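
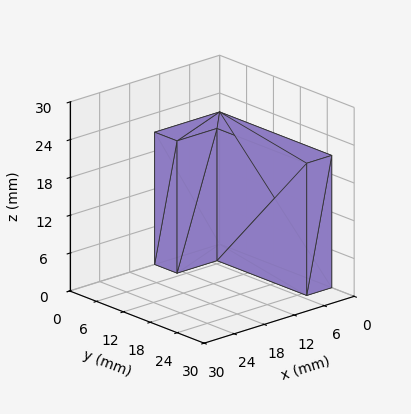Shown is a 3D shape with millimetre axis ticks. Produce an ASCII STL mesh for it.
Reading the render: the shape is an L-shaped prism: outer 13 × 25 mm, arm thicknesses ≈ 5 mm (horizontal) and 5 mm (vertical), extruded 21 mm in z (dimensions read to the nearest mm from the axis ticks). For the STL, each face is triangulated and given an outward normal.

solid part
  facet normal 0.0000 0.0000 -1.0000
    outer loop
      vertex 13.0 5.0 0.0
      vertex 13.0 0.0 0.0
      vertex 0.0 0.0 0.0
    endloop
  endfacet
  facet normal 0.0000 0.0000 -1.0000
    outer loop
      vertex 5.0 5.0 0.0
      vertex 13.0 5.0 0.0
      vertex 0.0 0.0 0.0
    endloop
  endfacet
  facet normal 0.0000 0.0000 -1.0000
    outer loop
      vertex 5.0 25.0 0.0
      vertex 5.0 5.0 0.0
      vertex 0.0 0.0 0.0
    endloop
  endfacet
  facet normal 0.0000 0.0000 -1.0000
    outer loop
      vertex 0.0 25.0 0.0
      vertex 5.0 25.0 0.0
      vertex 0.0 0.0 0.0
    endloop
  endfacet
  facet normal 0.0000 0.0000 1.0000
    outer loop
      vertex 0.0 0.0 21.0
      vertex 13.0 0.0 21.0
      vertex 13.0 5.0 21.0
    endloop
  endfacet
  facet normal 0.0000 0.0000 1.0000
    outer loop
      vertex 0.0 0.0 21.0
      vertex 13.0 5.0 21.0
      vertex 5.0 5.0 21.0
    endloop
  endfacet
  facet normal 0.0000 0.0000 1.0000
    outer loop
      vertex 0.0 0.0 21.0
      vertex 5.0 5.0 21.0
      vertex 5.0 25.0 21.0
    endloop
  endfacet
  facet normal 0.0000 0.0000 1.0000
    outer loop
      vertex 0.0 0.0 21.0
      vertex 5.0 25.0 21.0
      vertex 0.0 25.0 21.0
    endloop
  endfacet
  facet normal 0.0000 -1.0000 0.0000
    outer loop
      vertex 0.0 0.0 0.0
      vertex 13.0 0.0 0.0
      vertex 13.0 0.0 21.0
    endloop
  endfacet
  facet normal 0.0000 -1.0000 0.0000
    outer loop
      vertex 0.0 0.0 0.0
      vertex 13.0 0.0 21.0
      vertex 0.0 0.0 21.0
    endloop
  endfacet
  facet normal 1.0000 0.0000 0.0000
    outer loop
      vertex 13.0 0.0 0.0
      vertex 13.0 5.0 0.0
      vertex 13.0 5.0 21.0
    endloop
  endfacet
  facet normal 1.0000 0.0000 0.0000
    outer loop
      vertex 13.0 0.0 0.0
      vertex 13.0 5.0 21.0
      vertex 13.0 0.0 21.0
    endloop
  endfacet
  facet normal 0.0000 1.0000 0.0000
    outer loop
      vertex 13.0 5.0 0.0
      vertex 5.0 5.0 0.0
      vertex 5.0 5.0 21.0
    endloop
  endfacet
  facet normal 0.0000 1.0000 0.0000
    outer loop
      vertex 13.0 5.0 0.0
      vertex 5.0 5.0 21.0
      vertex 13.0 5.0 21.0
    endloop
  endfacet
  facet normal 1.0000 0.0000 0.0000
    outer loop
      vertex 5.0 5.0 0.0
      vertex 5.0 25.0 0.0
      vertex 5.0 25.0 21.0
    endloop
  endfacet
  facet normal 1.0000 0.0000 0.0000
    outer loop
      vertex 5.0 5.0 0.0
      vertex 5.0 25.0 21.0
      vertex 5.0 5.0 21.0
    endloop
  endfacet
  facet normal 0.0000 1.0000 0.0000
    outer loop
      vertex 5.0 25.0 0.0
      vertex 0.0 25.0 0.0
      vertex 0.0 25.0 21.0
    endloop
  endfacet
  facet normal 0.0000 1.0000 0.0000
    outer loop
      vertex 5.0 25.0 0.0
      vertex 0.0 25.0 21.0
      vertex 5.0 25.0 21.0
    endloop
  endfacet
  facet normal -1.0000 0.0000 0.0000
    outer loop
      vertex 0.0 25.0 0.0
      vertex 0.0 0.0 0.0
      vertex 0.0 0.0 21.0
    endloop
  endfacet
  facet normal -1.0000 0.0000 0.0000
    outer loop
      vertex 0.0 25.0 0.0
      vertex 0.0 0.0 21.0
      vertex 0.0 25.0 21.0
    endloop
  endfacet
endsolid part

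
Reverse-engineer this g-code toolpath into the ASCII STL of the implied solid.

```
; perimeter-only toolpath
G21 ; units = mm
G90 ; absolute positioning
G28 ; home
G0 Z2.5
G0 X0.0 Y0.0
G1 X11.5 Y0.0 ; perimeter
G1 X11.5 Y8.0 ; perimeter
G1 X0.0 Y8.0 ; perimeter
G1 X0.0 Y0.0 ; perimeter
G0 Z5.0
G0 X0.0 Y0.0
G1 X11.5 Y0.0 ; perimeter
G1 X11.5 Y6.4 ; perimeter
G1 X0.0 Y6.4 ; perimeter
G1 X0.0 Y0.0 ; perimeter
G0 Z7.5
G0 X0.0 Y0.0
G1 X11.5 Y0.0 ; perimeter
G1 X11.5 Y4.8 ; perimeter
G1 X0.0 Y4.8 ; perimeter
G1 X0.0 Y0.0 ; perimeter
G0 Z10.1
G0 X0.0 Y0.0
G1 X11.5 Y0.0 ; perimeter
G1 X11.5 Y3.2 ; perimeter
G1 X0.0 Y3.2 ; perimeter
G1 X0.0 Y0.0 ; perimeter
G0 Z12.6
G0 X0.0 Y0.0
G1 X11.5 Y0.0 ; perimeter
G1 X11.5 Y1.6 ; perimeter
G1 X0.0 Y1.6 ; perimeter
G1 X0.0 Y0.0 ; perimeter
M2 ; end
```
solid part
  facet normal 0.0000 0.0000 -1.0000
    outer loop
      vertex 11.5 9.6 0.0
      vertex 11.5 0.0 0.0
      vertex 0.0 0.0 0.0
    endloop
  endfacet
  facet normal 0.0000 0.0000 -1.0000
    outer loop
      vertex 0.0 9.6 0.0
      vertex 11.5 9.6 0.0
      vertex 0.0 0.0 0.0
    endloop
  endfacet
  facet normal 0.0000 -1.0000 0.0000
    outer loop
      vertex 0.0 0.0 0.0
      vertex 11.5 0.0 0.0
      vertex 11.5 0.0 15.1
    endloop
  endfacet
  facet normal 0.0000 -1.0000 0.0000
    outer loop
      vertex 0.0 0.0 0.0
      vertex 11.5 0.0 15.1
      vertex 0.0 0.0 15.1
    endloop
  endfacet
  facet normal 0.0000 0.8439 0.5365
    outer loop
      vertex 0.0 0.0 15.1
      vertex 11.5 0.0 15.1
      vertex 11.5 9.6 0.0
    endloop
  endfacet
  facet normal 0.0000 0.8439 0.5365
    outer loop
      vertex 0.0 0.0 15.1
      vertex 11.5 9.6 0.0
      vertex 0.0 9.6 0.0
    endloop
  endfacet
  facet normal -1.0000 0.0000 0.0000
    outer loop
      vertex 0.0 0.0 15.1
      vertex 0.0 9.6 0.0
      vertex 0.0 0.0 0.0
    endloop
  endfacet
  facet normal 1.0000 0.0000 0.0000
    outer loop
      vertex 11.5 0.0 0.0
      vertex 11.5 9.6 0.0
      vertex 11.5 0.0 15.1
    endloop
  endfacet
endsolid part

The G0 Z moves step by Δz≈2.5 mm. The G1 loops shrink linearly with z, so the solid tapers from its base footprint up to z≈15.1. Closing with a flat bottom cap and the tapered top and triangulating gives 8 facets — a wedge (ramp): 11.5 × 9.6 mm base, rising to 15.1 mm along the y=0 edge and sloping linearly to z=0 at y=9.6.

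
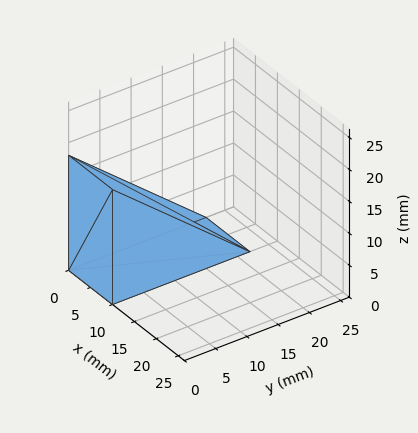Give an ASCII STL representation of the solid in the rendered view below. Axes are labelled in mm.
Reading the render: the shape is a wedge (ramp): 10 × 22 mm base, rising to 18 mm along the y=0 edge and sloping linearly to z=0 at y=22 (dimensions read to the nearest mm from the axis ticks). For the STL, each face is triangulated and given an outward normal.

solid part
  facet normal 0.0000 0.0000 -1.0000
    outer loop
      vertex 10.00 22.00 0.00
      vertex 10.00 0.00 0.00
      vertex 0.00 0.00 0.00
    endloop
  endfacet
  facet normal 0.0000 0.0000 -1.0000
    outer loop
      vertex 0.00 22.00 0.00
      vertex 10.00 22.00 0.00
      vertex 0.00 0.00 0.00
    endloop
  endfacet
  facet normal 0.0000 -1.0000 0.0000
    outer loop
      vertex 0.00 0.00 0.00
      vertex 10.00 0.00 0.00
      vertex 10.00 0.00 18.00
    endloop
  endfacet
  facet normal 0.0000 -1.0000 0.0000
    outer loop
      vertex 0.00 0.00 0.00
      vertex 10.00 0.00 18.00
      vertex 0.00 0.00 18.00
    endloop
  endfacet
  facet normal 0.0000 0.6332 0.7740
    outer loop
      vertex 0.00 0.00 18.00
      vertex 10.00 0.00 18.00
      vertex 10.00 22.00 0.00
    endloop
  endfacet
  facet normal 0.0000 0.6332 0.7740
    outer loop
      vertex 0.00 0.00 18.00
      vertex 10.00 22.00 0.00
      vertex 0.00 22.00 0.00
    endloop
  endfacet
  facet normal -1.0000 0.0000 0.0000
    outer loop
      vertex 0.00 0.00 18.00
      vertex 0.00 22.00 0.00
      vertex 0.00 0.00 0.00
    endloop
  endfacet
  facet normal 1.0000 0.0000 0.0000
    outer loop
      vertex 10.00 0.00 0.00
      vertex 10.00 22.00 0.00
      vertex 10.00 0.00 18.00
    endloop
  endfacet
endsolid part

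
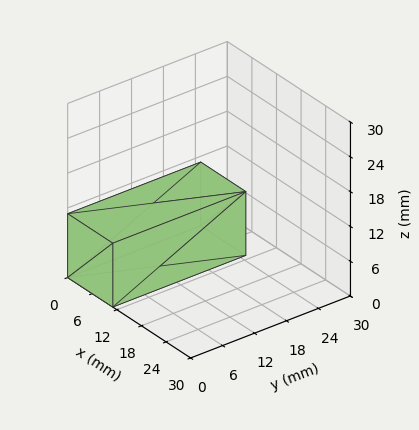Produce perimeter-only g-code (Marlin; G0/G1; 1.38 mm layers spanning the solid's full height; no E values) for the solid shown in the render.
Reading the render: the shape is a rectangular box, roughly 11 × 25 mm footprint and 11 mm tall (dimensions read to the nearest mm from the axis ticks). For the g-code, the solid's height is divided into equal slices at the stated Δz and each level perimeter traced with G1 moves after a G0 lift.

; perimeter-only toolpath
G21 ; units = mm
G90 ; absolute positioning
G28 ; home
; layer 1
G0 Z1.38
G0 X0.00 Y0.00
G1 X11.00 Y0.00
G1 X11.00 Y25.00
G1 X0.00 Y25.00
G1 X0.00 Y0.00
; layer 2
G0 Z2.75
G0 X0.00 Y0.00
G1 X11.00 Y0.00
G1 X11.00 Y25.00
G1 X0.00 Y25.00
G1 X0.00 Y0.00
; layer 3
G0 Z4.12
G0 X0.00 Y0.00
G1 X11.00 Y0.00
G1 X11.00 Y25.00
G1 X0.00 Y25.00
G1 X0.00 Y0.00
; layer 4
G0 Z5.50
G0 X0.00 Y0.00
G1 X11.00 Y0.00
G1 X11.00 Y25.00
G1 X0.00 Y25.00
G1 X0.00 Y0.00
; layer 5
G0 Z6.88
G0 X0.00 Y0.00
G1 X11.00 Y0.00
G1 X11.00 Y25.00
G1 X0.00 Y25.00
G1 X0.00 Y0.00
; layer 6
G0 Z8.25
G0 X0.00 Y0.00
G1 X11.00 Y0.00
G1 X11.00 Y25.00
G1 X0.00 Y25.00
G1 X0.00 Y0.00
; layer 7
G0 Z9.62
G0 X0.00 Y0.00
G1 X11.00 Y0.00
G1 X11.00 Y25.00
G1 X0.00 Y25.00
G1 X0.00 Y0.00
; layer 8
G0 Z11.00
G0 X0.00 Y0.00
G1 X11.00 Y0.00
G1 X11.00 Y25.00
G1 X0.00 Y25.00
G1 X0.00 Y0.00
M2 ; end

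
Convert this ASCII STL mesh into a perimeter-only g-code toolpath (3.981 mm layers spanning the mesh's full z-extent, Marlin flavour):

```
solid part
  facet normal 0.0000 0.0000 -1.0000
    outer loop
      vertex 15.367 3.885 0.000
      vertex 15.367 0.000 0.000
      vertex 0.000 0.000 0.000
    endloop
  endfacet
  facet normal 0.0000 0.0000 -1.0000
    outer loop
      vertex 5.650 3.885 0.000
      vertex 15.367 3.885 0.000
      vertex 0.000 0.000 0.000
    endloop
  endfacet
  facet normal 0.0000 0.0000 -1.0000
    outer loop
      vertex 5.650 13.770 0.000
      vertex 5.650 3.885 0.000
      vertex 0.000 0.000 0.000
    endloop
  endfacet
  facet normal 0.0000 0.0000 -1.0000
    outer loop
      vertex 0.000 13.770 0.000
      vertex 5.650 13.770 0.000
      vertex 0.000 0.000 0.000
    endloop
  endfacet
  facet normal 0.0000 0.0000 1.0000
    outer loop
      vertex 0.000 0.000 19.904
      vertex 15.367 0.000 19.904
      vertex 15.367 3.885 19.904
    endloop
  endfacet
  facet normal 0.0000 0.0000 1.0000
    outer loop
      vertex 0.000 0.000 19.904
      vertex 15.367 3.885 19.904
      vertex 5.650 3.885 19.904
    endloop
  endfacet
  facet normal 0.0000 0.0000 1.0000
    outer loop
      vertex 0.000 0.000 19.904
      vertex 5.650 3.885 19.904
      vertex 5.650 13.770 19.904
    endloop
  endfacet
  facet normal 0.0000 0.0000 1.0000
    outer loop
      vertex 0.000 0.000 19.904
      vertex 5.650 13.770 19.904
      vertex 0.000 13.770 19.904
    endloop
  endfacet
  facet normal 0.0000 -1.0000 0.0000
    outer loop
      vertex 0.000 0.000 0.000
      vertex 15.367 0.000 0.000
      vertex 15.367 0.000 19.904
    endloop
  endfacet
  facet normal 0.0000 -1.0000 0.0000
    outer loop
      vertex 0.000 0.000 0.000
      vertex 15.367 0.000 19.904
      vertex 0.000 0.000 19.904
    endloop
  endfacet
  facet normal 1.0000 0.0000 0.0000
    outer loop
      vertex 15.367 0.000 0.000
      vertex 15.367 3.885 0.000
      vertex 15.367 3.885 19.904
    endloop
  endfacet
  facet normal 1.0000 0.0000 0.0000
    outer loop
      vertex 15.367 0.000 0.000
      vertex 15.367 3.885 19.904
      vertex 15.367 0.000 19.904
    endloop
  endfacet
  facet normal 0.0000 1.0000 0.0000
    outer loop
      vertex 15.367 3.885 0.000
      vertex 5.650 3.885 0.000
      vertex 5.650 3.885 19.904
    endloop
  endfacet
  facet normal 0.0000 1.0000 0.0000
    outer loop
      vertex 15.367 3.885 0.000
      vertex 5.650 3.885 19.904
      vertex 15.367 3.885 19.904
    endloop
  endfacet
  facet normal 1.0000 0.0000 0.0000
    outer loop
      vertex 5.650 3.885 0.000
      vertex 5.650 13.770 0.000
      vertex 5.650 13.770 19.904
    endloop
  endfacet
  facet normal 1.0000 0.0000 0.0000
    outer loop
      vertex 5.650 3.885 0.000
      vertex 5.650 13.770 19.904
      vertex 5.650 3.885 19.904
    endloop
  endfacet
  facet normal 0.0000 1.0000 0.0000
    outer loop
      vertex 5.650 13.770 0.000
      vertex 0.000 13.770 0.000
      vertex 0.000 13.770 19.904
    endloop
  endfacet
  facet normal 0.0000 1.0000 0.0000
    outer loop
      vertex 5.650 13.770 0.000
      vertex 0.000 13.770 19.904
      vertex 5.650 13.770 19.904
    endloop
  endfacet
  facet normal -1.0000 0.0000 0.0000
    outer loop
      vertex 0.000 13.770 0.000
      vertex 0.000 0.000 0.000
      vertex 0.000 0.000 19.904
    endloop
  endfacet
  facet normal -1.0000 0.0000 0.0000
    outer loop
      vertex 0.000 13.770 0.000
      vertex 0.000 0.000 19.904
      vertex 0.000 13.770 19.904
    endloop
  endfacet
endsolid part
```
; perimeter-only toolpath
G21 ; units = mm
G90 ; absolute positioning
G28 ; home
; layer 1
G0 Z3.981
G0 X0.000 Y0.000
G1 X15.367 Y0.000
G1 X15.367 Y3.885
G1 X5.650 Y3.885
G1 X5.650 Y13.770
G1 X0.000 Y13.770
G1 X0.000 Y0.000
; layer 2
G0 Z7.962
G0 X0.000 Y0.000
G1 X15.367 Y0.000
G1 X15.367 Y3.885
G1 X5.650 Y3.885
G1 X5.650 Y13.770
G1 X0.000 Y13.770
G1 X0.000 Y0.000
; layer 3
G0 Z11.942
G0 X0.000 Y0.000
G1 X15.367 Y0.000
G1 X15.367 Y3.885
G1 X5.650 Y3.885
G1 X5.650 Y13.770
G1 X0.000 Y13.770
G1 X0.000 Y0.000
; layer 4
G0 Z15.923
G0 X0.000 Y0.000
G1 X15.367 Y0.000
G1 X15.367 Y3.885
G1 X5.650 Y3.885
G1 X5.650 Y13.770
G1 X0.000 Y13.770
G1 X0.000 Y0.000
; layer 5
G0 Z19.904
G0 X0.000 Y0.000
G1 X15.367 Y0.000
G1 X15.367 Y3.885
G1 X5.650 Y3.885
G1 X5.650 Y13.770
G1 X0.000 Y13.770
G1 X0.000 Y0.000
M2 ; end

The solid is an L-shaped prism: outer 15.4 × 13.8 mm, arm thicknesses ≈ 3.88 mm (horizontal) and 5.65 mm (vertical), extruded 19.9 mm in z. Slicing at Δz = 3.981 mm — 5 equal slices spanning the solid's height, so layer i sits at z = i·h/5 — gives 5 non-empty perimeters. Each is a 6-segment closed polygon; G0 lifts to the layer z and rapids to the start vertex, then G1 traces the edges.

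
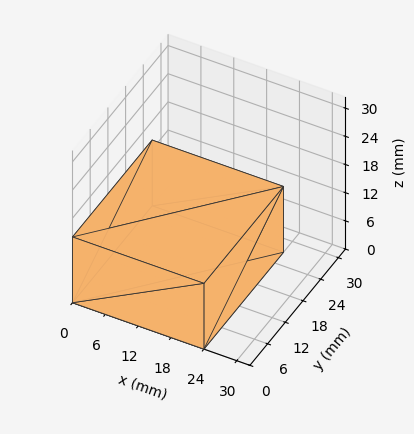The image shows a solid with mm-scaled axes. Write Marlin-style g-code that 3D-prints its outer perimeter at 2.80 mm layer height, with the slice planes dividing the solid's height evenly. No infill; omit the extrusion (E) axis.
Reading the render: the shape is a rectangular box, roughly 24 × 27 mm footprint and 14 mm tall (dimensions read to the nearest mm from the axis ticks). For the g-code, the solid's height is divided into equal slices at the stated Δz and each level perimeter traced with G1 moves after a G0 lift.

; perimeter-only toolpath
G21 ; units = mm
G90 ; absolute positioning
G28 ; home
; layer 1
G0 Z2.80
G0 X0.00 Y0.00
G1 X24.00 Y0.00
G1 X24.00 Y27.00
G1 X0.00 Y27.00
G1 X0.00 Y0.00
; layer 2
G0 Z5.60
G0 X0.00 Y0.00
G1 X24.00 Y0.00
G1 X24.00 Y27.00
G1 X0.00 Y27.00
G1 X0.00 Y0.00
; layer 3
G0 Z8.40
G0 X0.00 Y0.00
G1 X24.00 Y0.00
G1 X24.00 Y27.00
G1 X0.00 Y27.00
G1 X0.00 Y0.00
; layer 4
G0 Z11.20
G0 X0.00 Y0.00
G1 X24.00 Y0.00
G1 X24.00 Y27.00
G1 X0.00 Y27.00
G1 X0.00 Y0.00
; layer 5
G0 Z14.00
G0 X0.00 Y0.00
G1 X24.00 Y0.00
G1 X24.00 Y27.00
G1 X0.00 Y27.00
G1 X0.00 Y0.00
M2 ; end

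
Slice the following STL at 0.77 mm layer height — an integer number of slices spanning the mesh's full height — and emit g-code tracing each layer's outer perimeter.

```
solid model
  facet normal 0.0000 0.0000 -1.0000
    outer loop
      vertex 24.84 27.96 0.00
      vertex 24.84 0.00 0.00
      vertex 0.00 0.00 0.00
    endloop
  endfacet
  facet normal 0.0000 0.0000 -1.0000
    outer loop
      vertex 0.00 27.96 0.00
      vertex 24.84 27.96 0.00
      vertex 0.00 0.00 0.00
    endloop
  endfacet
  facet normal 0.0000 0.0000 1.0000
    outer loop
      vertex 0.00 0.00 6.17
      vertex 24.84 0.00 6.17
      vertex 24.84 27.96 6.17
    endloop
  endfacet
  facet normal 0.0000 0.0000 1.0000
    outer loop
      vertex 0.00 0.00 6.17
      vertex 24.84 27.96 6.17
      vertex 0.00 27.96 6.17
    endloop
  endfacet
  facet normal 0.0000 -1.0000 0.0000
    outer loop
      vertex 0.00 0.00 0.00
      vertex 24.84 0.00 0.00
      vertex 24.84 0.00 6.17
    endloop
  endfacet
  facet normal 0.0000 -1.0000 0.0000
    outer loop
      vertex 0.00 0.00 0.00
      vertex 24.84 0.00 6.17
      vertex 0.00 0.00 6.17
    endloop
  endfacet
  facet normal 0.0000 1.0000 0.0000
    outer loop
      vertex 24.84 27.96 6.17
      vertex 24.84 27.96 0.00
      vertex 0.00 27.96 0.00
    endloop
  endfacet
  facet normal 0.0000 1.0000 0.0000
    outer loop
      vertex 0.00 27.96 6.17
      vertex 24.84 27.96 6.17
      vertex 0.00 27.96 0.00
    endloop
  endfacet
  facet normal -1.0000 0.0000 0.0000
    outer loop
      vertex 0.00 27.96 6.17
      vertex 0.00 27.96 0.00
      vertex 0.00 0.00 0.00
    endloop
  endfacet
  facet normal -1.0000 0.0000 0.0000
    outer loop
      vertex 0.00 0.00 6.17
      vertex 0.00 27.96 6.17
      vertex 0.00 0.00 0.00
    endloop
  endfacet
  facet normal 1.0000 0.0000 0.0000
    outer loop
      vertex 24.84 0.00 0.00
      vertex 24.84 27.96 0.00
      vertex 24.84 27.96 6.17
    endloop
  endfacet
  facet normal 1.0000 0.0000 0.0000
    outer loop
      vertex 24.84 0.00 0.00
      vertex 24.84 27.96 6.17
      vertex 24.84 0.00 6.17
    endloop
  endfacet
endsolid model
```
; perimeter-only toolpath
G21 ; units = mm
G90 ; absolute positioning
G28 ; home
; layer 1
G0 Z0.77
G0 X0.00 Y0.00
G1 X24.84 Y0.00
G1 X24.84 Y27.96
G1 X0.00 Y27.96
G1 X0.00 Y0.00
; layer 2
G0 Z1.54
G0 X0.00 Y0.00
G1 X24.84 Y0.00
G1 X24.84 Y27.96
G1 X0.00 Y27.96
G1 X0.00 Y0.00
; layer 3
G0 Z2.31
G0 X0.00 Y0.00
G1 X24.84 Y0.00
G1 X24.84 Y27.96
G1 X0.00 Y27.96
G1 X0.00 Y0.00
; layer 4
G0 Z3.08
G0 X0.00 Y0.00
G1 X24.84 Y0.00
G1 X24.84 Y27.96
G1 X0.00 Y27.96
G1 X0.00 Y0.00
; layer 5
G0 Z3.86
G0 X0.00 Y0.00
G1 X24.84 Y0.00
G1 X24.84 Y27.96
G1 X0.00 Y27.96
G1 X0.00 Y0.00
; layer 6
G0 Z4.63
G0 X0.00 Y0.00
G1 X24.84 Y0.00
G1 X24.84 Y27.96
G1 X0.00 Y27.96
G1 X0.00 Y0.00
; layer 7
G0 Z5.40
G0 X0.00 Y0.00
G1 X24.84 Y0.00
G1 X24.84 Y27.96
G1 X0.00 Y27.96
G1 X0.00 Y0.00
; layer 8
G0 Z6.17
G0 X0.00 Y0.00
G1 X24.84 Y0.00
G1 X24.84 Y27.96
G1 X0.00 Y27.96
G1 X0.00 Y0.00
M2 ; end

The solid is a rectangular box, roughly 24.8 × 28 mm footprint and 6.17 mm tall. Slicing at Δz = 0.77 mm — 8 equal slices spanning the solid's height, so layer i sits at z = i·h/8 — gives 8 non-empty perimeters. Each is a 4-segment closed polygon; G0 lifts to the layer z and rapids to the start vertex, then G1 traces the edges.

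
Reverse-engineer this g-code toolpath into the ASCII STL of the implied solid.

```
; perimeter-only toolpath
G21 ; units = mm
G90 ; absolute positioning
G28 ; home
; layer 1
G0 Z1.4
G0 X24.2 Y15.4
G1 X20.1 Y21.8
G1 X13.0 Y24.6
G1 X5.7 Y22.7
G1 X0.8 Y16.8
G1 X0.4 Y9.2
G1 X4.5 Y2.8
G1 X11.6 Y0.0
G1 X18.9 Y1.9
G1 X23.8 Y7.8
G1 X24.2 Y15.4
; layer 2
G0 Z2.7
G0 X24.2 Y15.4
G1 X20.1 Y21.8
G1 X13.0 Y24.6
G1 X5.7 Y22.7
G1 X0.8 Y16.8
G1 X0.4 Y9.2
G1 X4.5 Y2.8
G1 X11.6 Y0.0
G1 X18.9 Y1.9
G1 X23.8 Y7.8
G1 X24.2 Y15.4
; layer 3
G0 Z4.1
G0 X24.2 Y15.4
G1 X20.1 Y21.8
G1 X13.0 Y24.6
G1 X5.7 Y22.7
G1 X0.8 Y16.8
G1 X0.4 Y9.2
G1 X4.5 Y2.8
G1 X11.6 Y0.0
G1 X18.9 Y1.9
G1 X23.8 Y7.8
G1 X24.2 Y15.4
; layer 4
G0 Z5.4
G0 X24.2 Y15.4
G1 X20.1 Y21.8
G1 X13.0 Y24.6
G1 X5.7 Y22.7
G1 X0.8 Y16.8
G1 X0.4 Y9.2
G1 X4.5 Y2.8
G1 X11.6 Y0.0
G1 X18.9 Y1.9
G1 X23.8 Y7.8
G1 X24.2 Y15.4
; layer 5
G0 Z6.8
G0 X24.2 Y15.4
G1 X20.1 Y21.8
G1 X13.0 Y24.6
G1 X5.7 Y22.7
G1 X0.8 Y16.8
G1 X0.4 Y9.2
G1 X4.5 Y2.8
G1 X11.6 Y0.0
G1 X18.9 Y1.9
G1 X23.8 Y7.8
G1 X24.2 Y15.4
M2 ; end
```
solid part
  facet normal 0.0000 0.0000 -1.0000
    outer loop
      vertex 13.0 24.6 0.0
      vertex 20.1 21.8 0.0
      vertex 24.2 15.4 0.0
    endloop
  endfacet
  facet normal 0.0000 0.0000 -1.0000
    outer loop
      vertex 5.7 22.7 0.0
      vertex 13.0 24.6 0.0
      vertex 24.2 15.4 0.0
    endloop
  endfacet
  facet normal 0.0000 0.0000 -1.0000
    outer loop
      vertex 0.8 16.8 0.0
      vertex 5.7 22.7 0.0
      vertex 24.2 15.4 0.0
    endloop
  endfacet
  facet normal 0.0000 0.0000 -1.0000
    outer loop
      vertex 0.4 9.2 0.0
      vertex 0.8 16.8 0.0
      vertex 24.2 15.4 0.0
    endloop
  endfacet
  facet normal 0.0000 0.0000 -1.0000
    outer loop
      vertex 4.5 2.8 0.0
      vertex 0.4 9.2 0.0
      vertex 24.2 15.4 0.0
    endloop
  endfacet
  facet normal 0.0000 0.0000 -1.0000
    outer loop
      vertex 11.6 0.0 0.0
      vertex 4.5 2.8 0.0
      vertex 24.2 15.4 0.0
    endloop
  endfacet
  facet normal 0.0000 0.0000 -1.0000
    outer loop
      vertex 18.9 1.9 0.0
      vertex 11.6 0.0 0.0
      vertex 24.2 15.4 0.0
    endloop
  endfacet
  facet normal 0.0000 0.0000 -1.0000
    outer loop
      vertex 23.8 7.8 0.0
      vertex 18.9 1.9 0.0
      vertex 24.2 15.4 0.0
    endloop
  endfacet
  facet normal 0.0000 0.0000 1.0000
    outer loop
      vertex 24.2 15.4 6.8
      vertex 20.1 21.8 6.8
      vertex 13.0 24.6 6.8
    endloop
  endfacet
  facet normal 0.0000 0.0000 1.0000
    outer loop
      vertex 24.2 15.4 6.8
      vertex 13.0 24.6 6.8
      vertex 5.7 22.7 6.8
    endloop
  endfacet
  facet normal 0.0000 0.0000 1.0000
    outer loop
      vertex 24.2 15.4 6.8
      vertex 5.7 22.7 6.8
      vertex 0.8 16.8 6.8
    endloop
  endfacet
  facet normal 0.0000 0.0000 1.0000
    outer loop
      vertex 24.2 15.4 6.8
      vertex 0.8 16.8 6.8
      vertex 0.4 9.2 6.8
    endloop
  endfacet
  facet normal 0.0000 0.0000 1.0000
    outer loop
      vertex 24.2 15.4 6.8
      vertex 0.4 9.2 6.8
      vertex 4.5 2.8 6.8
    endloop
  endfacet
  facet normal 0.0000 0.0000 1.0000
    outer loop
      vertex 24.2 15.4 6.8
      vertex 4.5 2.8 6.8
      vertex 11.6 0.0 6.8
    endloop
  endfacet
  facet normal 0.0000 0.0000 1.0000
    outer loop
      vertex 24.2 15.4 6.8
      vertex 11.6 0.0 6.8
      vertex 18.9 1.9 6.8
    endloop
  endfacet
  facet normal 0.0000 0.0000 1.0000
    outer loop
      vertex 24.2 15.4 6.8
      vertex 18.9 1.9 6.8
      vertex 23.8 7.8 6.8
    endloop
  endfacet
  facet normal 0.8420 0.5394 0.0000
    outer loop
      vertex 24.2 15.4 0.0
      vertex 20.1 21.8 0.0
      vertex 20.1 21.8 6.8
    endloop
  endfacet
  facet normal 0.8420 0.5394 0.0000
    outer loop
      vertex 24.2 15.4 0.0
      vertex 20.1 21.8 6.8
      vertex 24.2 15.4 6.8
    endloop
  endfacet
  facet normal 0.3669 0.9303 0.0000
    outer loop
      vertex 20.1 21.8 0.0
      vertex 13.0 24.6 0.0
      vertex 13.0 24.6 6.8
    endloop
  endfacet
  facet normal 0.3669 0.9303 0.0000
    outer loop
      vertex 20.1 21.8 0.0
      vertex 13.0 24.6 6.8
      vertex 20.1 21.8 6.8
    endloop
  endfacet
  facet normal -0.2519 0.9678 0.0000
    outer loop
      vertex 13.0 24.6 0.0
      vertex 5.7 22.7 0.0
      vertex 5.7 22.7 6.8
    endloop
  endfacet
  facet normal -0.2519 0.9678 0.0000
    outer loop
      vertex 13.0 24.6 0.0
      vertex 5.7 22.7 6.8
      vertex 13.0 24.6 6.8
    endloop
  endfacet
  facet normal -0.7693 0.6389 0.0000
    outer loop
      vertex 5.7 22.7 0.0
      vertex 0.8 16.8 0.0
      vertex 0.8 16.8 6.8
    endloop
  endfacet
  facet normal -0.7693 0.6389 0.0000
    outer loop
      vertex 5.7 22.7 0.0
      vertex 0.8 16.8 6.8
      vertex 5.7 22.7 6.8
    endloop
  endfacet
  facet normal -0.9986 0.0526 0.0000
    outer loop
      vertex 0.8 16.8 0.0
      vertex 0.4 9.2 0.0
      vertex 0.4 9.2 6.8
    endloop
  endfacet
  facet normal -0.9986 0.0526 0.0000
    outer loop
      vertex 0.8 16.8 0.0
      vertex 0.4 9.2 6.8
      vertex 0.8 16.8 6.8
    endloop
  endfacet
  facet normal -0.8420 -0.5394 0.0000
    outer loop
      vertex 0.4 9.2 0.0
      vertex 4.5 2.8 0.0
      vertex 4.5 2.8 6.8
    endloop
  endfacet
  facet normal -0.8420 -0.5394 0.0000
    outer loop
      vertex 0.4 9.2 0.0
      vertex 4.5 2.8 6.8
      vertex 0.4 9.2 6.8
    endloop
  endfacet
  facet normal -0.3669 -0.9303 0.0000
    outer loop
      vertex 4.5 2.8 0.0
      vertex 11.6 0.0 0.0
      vertex 11.6 0.0 6.8
    endloop
  endfacet
  facet normal -0.3669 -0.9303 0.0000
    outer loop
      vertex 4.5 2.8 0.0
      vertex 11.6 0.0 6.8
      vertex 4.5 2.8 6.8
    endloop
  endfacet
  facet normal 0.2519 -0.9678 0.0000
    outer loop
      vertex 11.6 0.0 0.0
      vertex 18.9 1.9 0.0
      vertex 18.9 1.9 6.8
    endloop
  endfacet
  facet normal 0.2519 -0.9678 0.0000
    outer loop
      vertex 11.6 0.0 0.0
      vertex 18.9 1.9 6.8
      vertex 11.6 0.0 6.8
    endloop
  endfacet
  facet normal 0.7693 -0.6389 0.0000
    outer loop
      vertex 18.9 1.9 0.0
      vertex 23.8 7.8 0.0
      vertex 23.8 7.8 6.8
    endloop
  endfacet
  facet normal 0.7693 -0.6389 0.0000
    outer loop
      vertex 18.9 1.9 0.0
      vertex 23.8 7.8 6.8
      vertex 18.9 1.9 6.8
    endloop
  endfacet
  facet normal 0.9986 -0.0526 0.0000
    outer loop
      vertex 23.8 7.8 0.0
      vertex 24.2 15.4 0.0
      vertex 24.2 15.4 6.8
    endloop
  endfacet
  facet normal 0.9986 -0.0526 0.0000
    outer loop
      vertex 23.8 7.8 0.0
      vertex 24.2 15.4 6.8
      vertex 23.8 7.8 6.8
    endloop
  endfacet
endsolid part

The G0 Z moves step by Δz≈1.4 mm. Every layer's G1 loop is the same polygon, so the solid is a straight extrusion of it from z=0 to z≈6.8. Closing with flat bottom and top caps and triangulating gives 36 facets — a regular 10-sided prism (a cylinder approximated with 10 flat sides), circumscribed radius ≈ 12.3 mm, height ≈ 6.8 mm.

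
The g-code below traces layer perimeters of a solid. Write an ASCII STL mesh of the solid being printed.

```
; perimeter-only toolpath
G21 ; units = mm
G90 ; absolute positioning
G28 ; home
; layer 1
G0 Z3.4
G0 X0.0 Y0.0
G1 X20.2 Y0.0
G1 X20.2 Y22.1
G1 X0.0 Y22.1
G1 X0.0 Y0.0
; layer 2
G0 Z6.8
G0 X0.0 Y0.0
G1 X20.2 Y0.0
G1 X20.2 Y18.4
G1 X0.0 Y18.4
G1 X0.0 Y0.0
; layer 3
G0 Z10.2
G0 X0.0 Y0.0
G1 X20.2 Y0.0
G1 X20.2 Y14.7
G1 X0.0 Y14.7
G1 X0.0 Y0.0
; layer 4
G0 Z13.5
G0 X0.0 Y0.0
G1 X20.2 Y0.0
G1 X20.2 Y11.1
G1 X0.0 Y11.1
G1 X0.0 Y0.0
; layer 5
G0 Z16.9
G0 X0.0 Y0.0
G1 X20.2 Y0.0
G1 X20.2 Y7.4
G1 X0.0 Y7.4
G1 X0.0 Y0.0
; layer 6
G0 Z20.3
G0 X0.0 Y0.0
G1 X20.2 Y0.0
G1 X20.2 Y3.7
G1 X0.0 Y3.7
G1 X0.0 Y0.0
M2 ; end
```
solid part
  facet normal 0.0000 0.0000 -1.0000
    outer loop
      vertex 20.2 25.8 0.0
      vertex 20.2 0.0 0.0
      vertex 0.0 0.0 0.0
    endloop
  endfacet
  facet normal 0.0000 0.0000 -1.0000
    outer loop
      vertex 0.0 25.8 0.0
      vertex 20.2 25.8 0.0
      vertex 0.0 0.0 0.0
    endloop
  endfacet
  facet normal 0.0000 -1.0000 0.0000
    outer loop
      vertex 0.0 0.0 0.0
      vertex 20.2 0.0 0.0
      vertex 20.2 0.0 23.7
    endloop
  endfacet
  facet normal 0.0000 -1.0000 0.0000
    outer loop
      vertex 0.0 0.0 0.0
      vertex 20.2 0.0 23.7
      vertex 0.0 0.0 23.7
    endloop
  endfacet
  facet normal 0.0000 0.6765 0.7364
    outer loop
      vertex 0.0 0.0 23.7
      vertex 20.2 0.0 23.7
      vertex 20.2 25.8 0.0
    endloop
  endfacet
  facet normal 0.0000 0.6765 0.7364
    outer loop
      vertex 0.0 0.0 23.7
      vertex 20.2 25.8 0.0
      vertex 0.0 25.8 0.0
    endloop
  endfacet
  facet normal -1.0000 0.0000 0.0000
    outer loop
      vertex 0.0 0.0 23.7
      vertex 0.0 25.8 0.0
      vertex 0.0 0.0 0.0
    endloop
  endfacet
  facet normal 1.0000 0.0000 0.0000
    outer loop
      vertex 20.2 0.0 0.0
      vertex 20.2 25.8 0.0
      vertex 20.2 0.0 23.7
    endloop
  endfacet
endsolid part

The G0 Z moves step by Δz≈3.4 mm. The G1 loops shrink linearly with z, so the solid tapers from its base footprint up to z≈23.7. Closing with a flat bottom cap and the tapered top and triangulating gives 8 facets — a wedge (ramp): 20.2 × 25.8 mm base, rising to 23.7 mm along the y=0 edge and sloping linearly to z=0 at y=25.8.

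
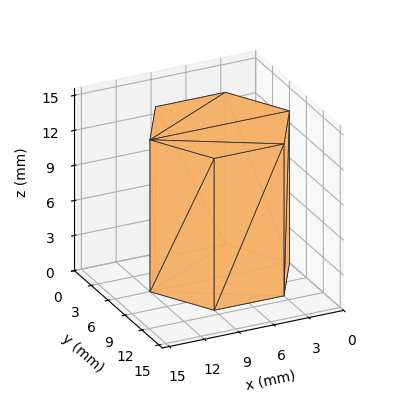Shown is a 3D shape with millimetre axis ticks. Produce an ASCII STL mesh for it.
Reading the render: the shape is a regular 6-sided prism (a cylinder approximated with 6 flat sides), circumscribed radius ≈ 6 mm, height ≈ 13 mm (dimensions read to the nearest mm from the axis ticks). For the STL, each face is triangulated and given an outward normal.

solid part
  facet normal 0.0000 0.0000 -1.0000
    outer loop
      vertex 3.00 11.20 0.00
      vertex 9.00 11.20 0.00
      vertex 12.00 6.00 0.00
    endloop
  endfacet
  facet normal 0.0000 0.0000 -1.0000
    outer loop
      vertex 0.00 6.00 0.00
      vertex 3.00 11.20 0.00
      vertex 12.00 6.00 0.00
    endloop
  endfacet
  facet normal 0.0000 0.0000 -1.0000
    outer loop
      vertex 3.00 0.80 0.00
      vertex 0.00 6.00 0.00
      vertex 12.00 6.00 0.00
    endloop
  endfacet
  facet normal 0.0000 0.0000 -1.0000
    outer loop
      vertex 9.00 0.80 0.00
      vertex 3.00 0.80 0.00
      vertex 12.00 6.00 0.00
    endloop
  endfacet
  facet normal 0.0000 0.0000 1.0000
    outer loop
      vertex 12.00 6.00 13.00
      vertex 9.00 11.20 13.00
      vertex 3.00 11.20 13.00
    endloop
  endfacet
  facet normal 0.0000 0.0000 1.0000
    outer loop
      vertex 12.00 6.00 13.00
      vertex 3.00 11.20 13.00
      vertex 0.00 6.00 13.00
    endloop
  endfacet
  facet normal 0.0000 0.0000 1.0000
    outer loop
      vertex 12.00 6.00 13.00
      vertex 0.00 6.00 13.00
      vertex 3.00 0.80 13.00
    endloop
  endfacet
  facet normal 0.0000 0.0000 1.0000
    outer loop
      vertex 12.00 6.00 13.00
      vertex 3.00 0.80 13.00
      vertex 9.00 0.80 13.00
    endloop
  endfacet
  facet normal 0.8662 0.4997 0.0000
    outer loop
      vertex 12.00 6.00 0.00
      vertex 9.00 11.20 0.00
      vertex 9.00 11.20 13.00
    endloop
  endfacet
  facet normal 0.8662 0.4997 0.0000
    outer loop
      vertex 12.00 6.00 0.00
      vertex 9.00 11.20 13.00
      vertex 12.00 6.00 13.00
    endloop
  endfacet
  facet normal 0.0000 1.0000 0.0000
    outer loop
      vertex 9.00 11.20 0.00
      vertex 3.00 11.20 0.00
      vertex 3.00 11.20 13.00
    endloop
  endfacet
  facet normal 0.0000 1.0000 0.0000
    outer loop
      vertex 9.00 11.20 0.00
      vertex 3.00 11.20 13.00
      vertex 9.00 11.20 13.00
    endloop
  endfacet
  facet normal -0.8662 0.4997 0.0000
    outer loop
      vertex 3.00 11.20 0.00
      vertex 0.00 6.00 0.00
      vertex 0.00 6.00 13.00
    endloop
  endfacet
  facet normal -0.8662 0.4997 0.0000
    outer loop
      vertex 3.00 11.20 0.00
      vertex 0.00 6.00 13.00
      vertex 3.00 11.20 13.00
    endloop
  endfacet
  facet normal -0.8662 -0.4997 0.0000
    outer loop
      vertex 0.00 6.00 0.00
      vertex 3.00 0.80 0.00
      vertex 3.00 0.80 13.00
    endloop
  endfacet
  facet normal -0.8662 -0.4997 0.0000
    outer loop
      vertex 0.00 6.00 0.00
      vertex 3.00 0.80 13.00
      vertex 0.00 6.00 13.00
    endloop
  endfacet
  facet normal 0.0000 -1.0000 0.0000
    outer loop
      vertex 3.00 0.80 0.00
      vertex 9.00 0.80 0.00
      vertex 9.00 0.80 13.00
    endloop
  endfacet
  facet normal 0.0000 -1.0000 0.0000
    outer loop
      vertex 3.00 0.80 0.00
      vertex 9.00 0.80 13.00
      vertex 3.00 0.80 13.00
    endloop
  endfacet
  facet normal 0.8662 -0.4997 0.0000
    outer loop
      vertex 9.00 0.80 0.00
      vertex 12.00 6.00 0.00
      vertex 12.00 6.00 13.00
    endloop
  endfacet
  facet normal 0.8662 -0.4997 0.0000
    outer loop
      vertex 9.00 0.80 0.00
      vertex 12.00 6.00 13.00
      vertex 9.00 0.80 13.00
    endloop
  endfacet
endsolid part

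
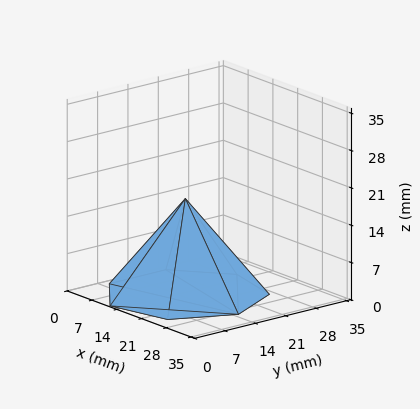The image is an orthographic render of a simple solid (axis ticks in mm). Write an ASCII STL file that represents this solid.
Reading the render: the shape is a regular 7-sided pyramid, base circumscribed radius ≈ 15 mm, apex at z ≈ 18 mm (dimensions read to the nearest mm from the axis ticks). For the STL, each face is triangulated and given an outward normal.

solid part
  facet normal 0.0000 0.0000 -1.0000
    outer loop
      vertex 11.662 29.624 0.000
      vertex 24.352 26.727 0.000
      vertex 30.000 15.000 0.000
    endloop
  endfacet
  facet normal 0.0000 0.0000 -1.0000
    outer loop
      vertex 1.485 21.508 0.000
      vertex 11.662 29.624 0.000
      vertex 30.000 15.000 0.000
    endloop
  endfacet
  facet normal 0.0000 0.0000 -1.0000
    outer loop
      vertex 1.485 8.492 0.000
      vertex 1.485 21.508 0.000
      vertex 30.000 15.000 0.000
    endloop
  endfacet
  facet normal 0.0000 0.0000 -1.0000
    outer loop
      vertex 11.662 0.376 0.000
      vertex 1.485 8.492 0.000
      vertex 30.000 15.000 0.000
    endloop
  endfacet
  facet normal 0.0000 0.0000 -1.0000
    outer loop
      vertex 24.352 3.273 0.000
      vertex 11.662 0.376 0.000
      vertex 30.000 15.000 0.000
    endloop
  endfacet
  facet normal 0.7205 0.3470 0.6004
    outer loop
      vertex 30.000 15.000 0.000
      vertex 24.352 26.727 0.000
      vertex 15.000 15.000 18.000
    endloop
  endfacet
  facet normal 0.1780 0.7796 0.6004
    outer loop
      vertex 24.352 26.727 0.000
      vertex 11.662 29.624 0.000
      vertex 15.000 15.000 18.000
    endloop
  endfacet
  facet normal -0.4986 0.6252 0.6004
    outer loop
      vertex 11.662 29.624 0.000
      vertex 1.485 21.508 0.000
      vertex 15.000 15.000 18.000
    endloop
  endfacet
  facet normal -0.7997 0.0000 0.6004
    outer loop
      vertex 1.485 21.508 0.000
      vertex 1.485 8.492 0.000
      vertex 15.000 15.000 18.000
    endloop
  endfacet
  facet normal -0.4986 -0.6252 0.6004
    outer loop
      vertex 1.485 8.492 0.000
      vertex 11.662 0.376 0.000
      vertex 15.000 15.000 18.000
    endloop
  endfacet
  facet normal 0.1780 -0.7796 0.6004
    outer loop
      vertex 11.662 0.376 0.000
      vertex 24.352 3.273 0.000
      vertex 15.000 15.000 18.000
    endloop
  endfacet
  facet normal 0.7205 -0.3470 0.6004
    outer loop
      vertex 24.352 3.273 0.000
      vertex 30.000 15.000 0.000
      vertex 15.000 15.000 18.000
    endloop
  endfacet
endsolid part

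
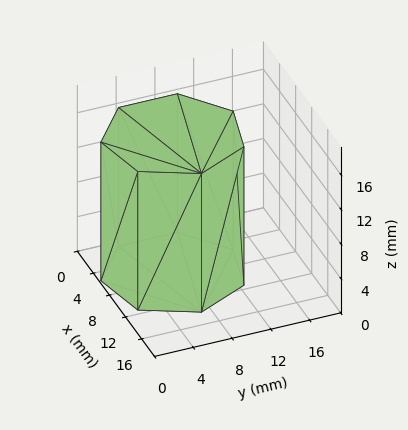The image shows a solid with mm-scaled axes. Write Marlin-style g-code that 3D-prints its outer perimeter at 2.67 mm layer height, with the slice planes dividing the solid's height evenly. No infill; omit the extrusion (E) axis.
Reading the render: the shape is a regular 7-sided prism (a cylinder approximated with 7 flat sides), circumscribed radius ≈ 7 mm, height ≈ 16 mm (dimensions read to the nearest mm from the axis ticks). For the g-code, the solid's height is divided into equal slices at the stated Δz and each level perimeter traced with G1 moves after a G0 lift.

; perimeter-only toolpath
G21 ; units = mm
G90 ; absolute positioning
G28 ; home
; layer 1
G0 Z2.67
G0 X14.00 Y7.00
G1 X11.36 Y12.47
G1 X5.44 Y13.82
G1 X0.69 Y10.04
G1 X0.69 Y3.96
G1 X5.44 Y0.18
G1 X11.36 Y1.53
G1 X14.00 Y7.00
; layer 2
G0 Z5.33
G0 X14.00 Y7.00
G1 X11.36 Y12.47
G1 X5.44 Y13.82
G1 X0.69 Y10.04
G1 X0.69 Y3.96
G1 X5.44 Y0.18
G1 X11.36 Y1.53
G1 X14.00 Y7.00
; layer 3
G0 Z8.00
G0 X14.00 Y7.00
G1 X11.36 Y12.47
G1 X5.44 Y13.82
G1 X0.69 Y10.04
G1 X0.69 Y3.96
G1 X5.44 Y0.18
G1 X11.36 Y1.53
G1 X14.00 Y7.00
; layer 4
G0 Z10.67
G0 X14.00 Y7.00
G1 X11.36 Y12.47
G1 X5.44 Y13.82
G1 X0.69 Y10.04
G1 X0.69 Y3.96
G1 X5.44 Y0.18
G1 X11.36 Y1.53
G1 X14.00 Y7.00
; layer 5
G0 Z13.33
G0 X14.00 Y7.00
G1 X11.36 Y12.47
G1 X5.44 Y13.82
G1 X0.69 Y10.04
G1 X0.69 Y3.96
G1 X5.44 Y0.18
G1 X11.36 Y1.53
G1 X14.00 Y7.00
; layer 6
G0 Z16.00
G0 X14.00 Y7.00
G1 X11.36 Y12.47
G1 X5.44 Y13.82
G1 X0.69 Y10.04
G1 X0.69 Y3.96
G1 X5.44 Y0.18
G1 X11.36 Y1.53
G1 X14.00 Y7.00
M2 ; end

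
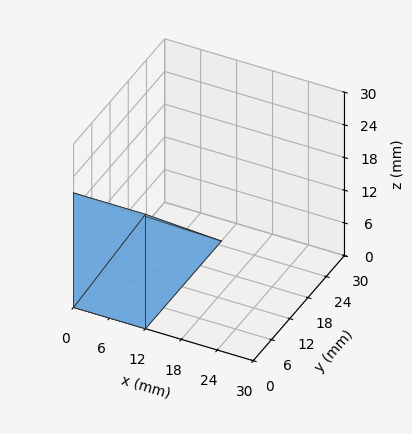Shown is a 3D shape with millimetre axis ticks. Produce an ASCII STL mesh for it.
Reading the render: the shape is a wedge (ramp): 12 × 25 mm base, rising to 21 mm along the y=0 edge and sloping linearly to z=0 at y=25 (dimensions read to the nearest mm from the axis ticks). For the STL, each face is triangulated and given an outward normal.

solid part
  facet normal 0.0000 0.0000 -1.0000
    outer loop
      vertex 12.000 25.000 0.000
      vertex 12.000 0.000 0.000
      vertex 0.000 0.000 0.000
    endloop
  endfacet
  facet normal 0.0000 0.0000 -1.0000
    outer loop
      vertex 0.000 25.000 0.000
      vertex 12.000 25.000 0.000
      vertex 0.000 0.000 0.000
    endloop
  endfacet
  facet normal 0.0000 -1.0000 0.0000
    outer loop
      vertex 0.000 0.000 0.000
      vertex 12.000 0.000 0.000
      vertex 12.000 0.000 21.000
    endloop
  endfacet
  facet normal 0.0000 -1.0000 0.0000
    outer loop
      vertex 0.000 0.000 0.000
      vertex 12.000 0.000 21.000
      vertex 0.000 0.000 21.000
    endloop
  endfacet
  facet normal 0.0000 0.6432 0.7657
    outer loop
      vertex 0.000 0.000 21.000
      vertex 12.000 0.000 21.000
      vertex 12.000 25.000 0.000
    endloop
  endfacet
  facet normal 0.0000 0.6432 0.7657
    outer loop
      vertex 0.000 0.000 21.000
      vertex 12.000 25.000 0.000
      vertex 0.000 25.000 0.000
    endloop
  endfacet
  facet normal -1.0000 0.0000 0.0000
    outer loop
      vertex 0.000 0.000 21.000
      vertex 0.000 25.000 0.000
      vertex 0.000 0.000 0.000
    endloop
  endfacet
  facet normal 1.0000 0.0000 0.0000
    outer loop
      vertex 12.000 0.000 0.000
      vertex 12.000 25.000 0.000
      vertex 12.000 0.000 21.000
    endloop
  endfacet
endsolid part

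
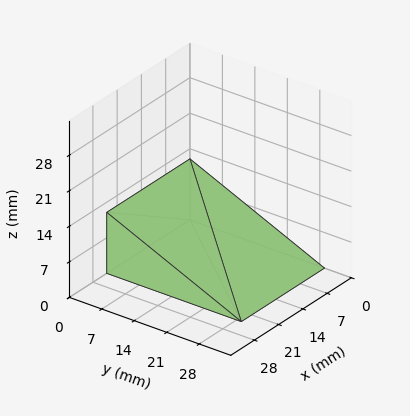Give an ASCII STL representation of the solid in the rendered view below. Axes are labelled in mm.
Reading the render: the shape is a wedge (ramp): 24 × 29 mm base, rising to 12 mm along the y=0 edge and sloping linearly to z=0 at y=29 (dimensions read to the nearest mm from the axis ticks). For the STL, each face is triangulated and given an outward normal.

solid part
  facet normal 0.0000 0.0000 -1.0000
    outer loop
      vertex 24.000 29.000 0.000
      vertex 24.000 0.000 0.000
      vertex 0.000 0.000 0.000
    endloop
  endfacet
  facet normal 0.0000 0.0000 -1.0000
    outer loop
      vertex 0.000 29.000 0.000
      vertex 24.000 29.000 0.000
      vertex 0.000 0.000 0.000
    endloop
  endfacet
  facet normal 0.0000 -1.0000 0.0000
    outer loop
      vertex 0.000 0.000 0.000
      vertex 24.000 0.000 0.000
      vertex 24.000 0.000 12.000
    endloop
  endfacet
  facet normal 0.0000 -1.0000 0.0000
    outer loop
      vertex 0.000 0.000 0.000
      vertex 24.000 0.000 12.000
      vertex 0.000 0.000 12.000
    endloop
  endfacet
  facet normal 0.0000 0.3824 0.9240
    outer loop
      vertex 0.000 0.000 12.000
      vertex 24.000 0.000 12.000
      vertex 24.000 29.000 0.000
    endloop
  endfacet
  facet normal 0.0000 0.3824 0.9240
    outer loop
      vertex 0.000 0.000 12.000
      vertex 24.000 29.000 0.000
      vertex 0.000 29.000 0.000
    endloop
  endfacet
  facet normal -1.0000 0.0000 0.0000
    outer loop
      vertex 0.000 0.000 12.000
      vertex 0.000 29.000 0.000
      vertex 0.000 0.000 0.000
    endloop
  endfacet
  facet normal 1.0000 0.0000 0.0000
    outer loop
      vertex 24.000 0.000 0.000
      vertex 24.000 29.000 0.000
      vertex 24.000 0.000 12.000
    endloop
  endfacet
endsolid part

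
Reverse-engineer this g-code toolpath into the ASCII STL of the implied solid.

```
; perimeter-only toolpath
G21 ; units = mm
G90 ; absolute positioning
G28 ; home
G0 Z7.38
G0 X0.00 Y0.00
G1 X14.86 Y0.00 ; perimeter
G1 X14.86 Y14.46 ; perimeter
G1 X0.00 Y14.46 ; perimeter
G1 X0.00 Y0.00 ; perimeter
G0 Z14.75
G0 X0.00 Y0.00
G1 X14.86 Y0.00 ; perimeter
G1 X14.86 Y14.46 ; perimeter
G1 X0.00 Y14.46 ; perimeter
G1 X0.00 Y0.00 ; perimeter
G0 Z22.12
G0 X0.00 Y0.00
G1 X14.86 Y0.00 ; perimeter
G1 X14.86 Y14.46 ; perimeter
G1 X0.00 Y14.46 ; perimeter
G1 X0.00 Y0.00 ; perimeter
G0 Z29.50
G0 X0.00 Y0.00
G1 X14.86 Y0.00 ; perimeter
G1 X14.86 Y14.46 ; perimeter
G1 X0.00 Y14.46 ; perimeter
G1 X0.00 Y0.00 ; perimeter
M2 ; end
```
solid part
  facet normal 0.0000 0.0000 -1.0000
    outer loop
      vertex 14.86 14.46 0.00
      vertex 14.86 0.00 0.00
      vertex 0.00 0.00 0.00
    endloop
  endfacet
  facet normal 0.0000 0.0000 -1.0000
    outer loop
      vertex 0.00 14.46 0.00
      vertex 14.86 14.46 0.00
      vertex 0.00 0.00 0.00
    endloop
  endfacet
  facet normal 0.0000 0.0000 1.0000
    outer loop
      vertex 0.00 0.00 29.50
      vertex 14.86 0.00 29.50
      vertex 14.86 14.46 29.50
    endloop
  endfacet
  facet normal 0.0000 0.0000 1.0000
    outer loop
      vertex 0.00 0.00 29.50
      vertex 14.86 14.46 29.50
      vertex 0.00 14.46 29.50
    endloop
  endfacet
  facet normal 0.0000 -1.0000 0.0000
    outer loop
      vertex 0.00 0.00 0.00
      vertex 14.86 0.00 0.00
      vertex 14.86 0.00 29.50
    endloop
  endfacet
  facet normal 0.0000 -1.0000 0.0000
    outer loop
      vertex 0.00 0.00 0.00
      vertex 14.86 0.00 29.50
      vertex 0.00 0.00 29.50
    endloop
  endfacet
  facet normal 0.0000 1.0000 0.0000
    outer loop
      vertex 14.86 14.46 29.50
      vertex 14.86 14.46 0.00
      vertex 0.00 14.46 0.00
    endloop
  endfacet
  facet normal 0.0000 1.0000 0.0000
    outer loop
      vertex 0.00 14.46 29.50
      vertex 14.86 14.46 29.50
      vertex 0.00 14.46 0.00
    endloop
  endfacet
  facet normal -1.0000 0.0000 0.0000
    outer loop
      vertex 0.00 14.46 29.50
      vertex 0.00 14.46 0.00
      vertex 0.00 0.00 0.00
    endloop
  endfacet
  facet normal -1.0000 0.0000 0.0000
    outer loop
      vertex 0.00 0.00 29.50
      vertex 0.00 14.46 29.50
      vertex 0.00 0.00 0.00
    endloop
  endfacet
  facet normal 1.0000 0.0000 0.0000
    outer loop
      vertex 14.86 0.00 0.00
      vertex 14.86 14.46 0.00
      vertex 14.86 14.46 29.50
    endloop
  endfacet
  facet normal 1.0000 0.0000 0.0000
    outer loop
      vertex 14.86 0.00 0.00
      vertex 14.86 14.46 29.50
      vertex 14.86 0.00 29.50
    endloop
  endfacet
endsolid part

The G0 Z moves step by Δz≈7.38 mm. Every layer's G1 loop is the same polygon, so the solid is a straight extrusion of it from z=0 to z≈29.5. Closing with flat bottom and top caps and triangulating gives 12 facets — a rectangular box, roughly 14.9 × 14.5 mm footprint and 29.5 mm tall.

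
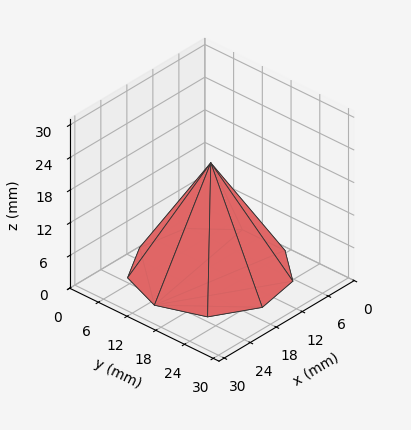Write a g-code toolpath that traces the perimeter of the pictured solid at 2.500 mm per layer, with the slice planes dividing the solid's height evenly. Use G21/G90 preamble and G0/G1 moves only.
Reading the render: the shape is a regular 9-sided pyramid, base circumscribed radius ≈ 13 mm, apex at z ≈ 20 mm (dimensions read to the nearest mm from the axis ticks). For the g-code, the solid's height is divided into equal slices at the stated Δz and each level perimeter traced with G1 moves after a G0 lift.

; perimeter-only toolpath
G21 ; units = mm
G90 ; absolute positioning
G28 ; home
; layer 1
G0 Z2.500
G0 X24.375 Y13.000
G1 X21.714 Y20.312
G1 X14.975 Y24.203
G1 X7.312 Y22.851
G1 X2.311 Y16.890
G1 X2.311 Y9.110
G1 X7.312 Y3.149
G1 X14.975 Y1.797
G1 X21.714 Y5.689
G1 X24.375 Y13.000
; layer 2
G0 Z5.000
G0 X22.750 Y13.000
G1 X20.469 Y19.267
G1 X14.693 Y22.602
G1 X8.125 Y21.444
G1 X3.838 Y16.335
G1 X3.838 Y9.665
G1 X8.125 Y4.556
G1 X14.693 Y3.398
G1 X20.469 Y6.733
G1 X22.750 Y13.000
; layer 3
G0 Z7.500
G0 X21.125 Y13.000
G1 X19.224 Y18.223
G1 X14.411 Y21.002
G1 X8.938 Y20.036
G1 X5.365 Y15.779
G1 X5.365 Y10.221
G1 X8.938 Y5.964
G1 X14.411 Y4.998
G1 X19.224 Y7.777
G1 X21.125 Y13.000
; layer 4
G0 Z10.000
G0 X19.500 Y13.000
G1 X17.980 Y17.178
G1 X14.128 Y19.401
G1 X9.750 Y18.629
G1 X6.892 Y15.223
G1 X6.892 Y10.777
G1 X9.750 Y7.371
G1 X14.128 Y6.598
G1 X17.980 Y8.822
G1 X19.500 Y13.000
; layer 5
G0 Z12.500
G0 X17.875 Y13.000
G1 X16.735 Y16.134
G1 X13.846 Y17.801
G1 X10.562 Y17.222
G1 X8.419 Y14.667
G1 X8.419 Y11.333
G1 X10.562 Y8.778
G1 X13.846 Y8.199
G1 X16.735 Y9.867
G1 X17.875 Y13.000
; layer 6
G0 Z15.000
G0 X16.250 Y13.000
G1 X15.490 Y15.089
G1 X13.564 Y16.201
G1 X11.375 Y15.814
G1 X9.946 Y14.111
G1 X9.946 Y11.889
G1 X11.375 Y10.185
G1 X13.564 Y9.799
G1 X15.490 Y10.911
G1 X16.250 Y13.000
; layer 7
G0 Z17.500
G0 X14.625 Y13.000
G1 X14.245 Y14.044
G1 X13.282 Y14.600
G1 X12.188 Y14.407
G1 X11.473 Y13.556
G1 X11.473 Y12.444
G1 X12.188 Y11.593
G1 X13.282 Y11.400
G1 X14.245 Y11.956
G1 X14.625 Y13.000
M2 ; end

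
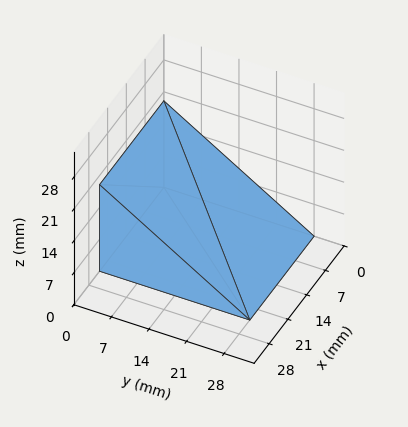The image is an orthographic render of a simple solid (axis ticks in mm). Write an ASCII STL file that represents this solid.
Reading the render: the shape is a wedge (ramp): 24 × 28 mm base, rising to 19 mm along the y=0 edge and sloping linearly to z=0 at y=28 (dimensions read to the nearest mm from the axis ticks). For the STL, each face is triangulated and given an outward normal.

solid part
  facet normal 0.0000 0.0000 -1.0000
    outer loop
      vertex 24.000 28.000 0.000
      vertex 24.000 0.000 0.000
      vertex 0.000 0.000 0.000
    endloop
  endfacet
  facet normal 0.0000 0.0000 -1.0000
    outer loop
      vertex 0.000 28.000 0.000
      vertex 24.000 28.000 0.000
      vertex 0.000 0.000 0.000
    endloop
  endfacet
  facet normal 0.0000 -1.0000 0.0000
    outer loop
      vertex 0.000 0.000 0.000
      vertex 24.000 0.000 0.000
      vertex 24.000 0.000 19.000
    endloop
  endfacet
  facet normal 0.0000 -1.0000 0.0000
    outer loop
      vertex 0.000 0.000 0.000
      vertex 24.000 0.000 19.000
      vertex 0.000 0.000 19.000
    endloop
  endfacet
  facet normal 0.0000 0.5615 0.8275
    outer loop
      vertex 0.000 0.000 19.000
      vertex 24.000 0.000 19.000
      vertex 24.000 28.000 0.000
    endloop
  endfacet
  facet normal 0.0000 0.5615 0.8275
    outer loop
      vertex 0.000 0.000 19.000
      vertex 24.000 28.000 0.000
      vertex 0.000 28.000 0.000
    endloop
  endfacet
  facet normal -1.0000 0.0000 0.0000
    outer loop
      vertex 0.000 0.000 19.000
      vertex 0.000 28.000 0.000
      vertex 0.000 0.000 0.000
    endloop
  endfacet
  facet normal 1.0000 0.0000 0.0000
    outer loop
      vertex 24.000 0.000 0.000
      vertex 24.000 28.000 0.000
      vertex 24.000 0.000 19.000
    endloop
  endfacet
endsolid part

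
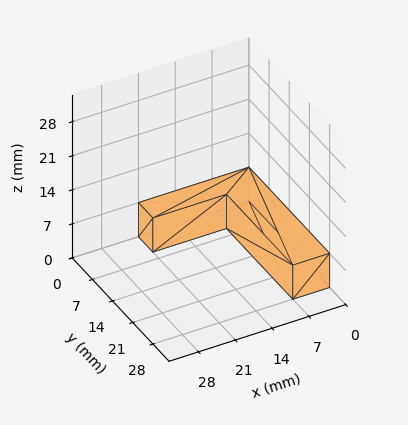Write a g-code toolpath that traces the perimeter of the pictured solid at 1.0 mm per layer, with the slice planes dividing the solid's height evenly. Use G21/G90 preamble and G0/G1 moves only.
Reading the render: the shape is an L-shaped prism: outer 21 × 28 mm, arm thicknesses ≈ 5 mm (horizontal) and 7 mm (vertical), extruded 7 mm in z (dimensions read to the nearest mm from the axis ticks). For the g-code, the solid's height is divided into equal slices at the stated Δz and each level perimeter traced with G1 moves after a G0 lift.

; perimeter-only toolpath
G21 ; units = mm
G90 ; absolute positioning
G28 ; home
; layer 1
G0 Z1.0
G0 X0.0 Y0.0
G1 X21.0 Y0.0
G1 X21.0 Y5.0
G1 X7.0 Y5.0
G1 X7.0 Y28.0
G1 X0.0 Y28.0
G1 X0.0 Y0.0
; layer 2
G0 Z2.0
G0 X0.0 Y0.0
G1 X21.0 Y0.0
G1 X21.0 Y5.0
G1 X7.0 Y5.0
G1 X7.0 Y28.0
G1 X0.0 Y28.0
G1 X0.0 Y0.0
; layer 3
G0 Z3.0
G0 X0.0 Y0.0
G1 X21.0 Y0.0
G1 X21.0 Y5.0
G1 X7.0 Y5.0
G1 X7.0 Y28.0
G1 X0.0 Y28.0
G1 X0.0 Y0.0
; layer 4
G0 Z4.0
G0 X0.0 Y0.0
G1 X21.0 Y0.0
G1 X21.0 Y5.0
G1 X7.0 Y5.0
G1 X7.0 Y28.0
G1 X0.0 Y28.0
G1 X0.0 Y0.0
; layer 5
G0 Z5.0
G0 X0.0 Y0.0
G1 X21.0 Y0.0
G1 X21.0 Y5.0
G1 X7.0 Y5.0
G1 X7.0 Y28.0
G1 X0.0 Y28.0
G1 X0.0 Y0.0
; layer 6
G0 Z6.0
G0 X0.0 Y0.0
G1 X21.0 Y0.0
G1 X21.0 Y5.0
G1 X7.0 Y5.0
G1 X7.0 Y28.0
G1 X0.0 Y28.0
G1 X0.0 Y0.0
; layer 7
G0 Z7.0
G0 X0.0 Y0.0
G1 X21.0 Y0.0
G1 X21.0 Y5.0
G1 X7.0 Y5.0
G1 X7.0 Y28.0
G1 X0.0 Y28.0
G1 X0.0 Y0.0
M2 ; end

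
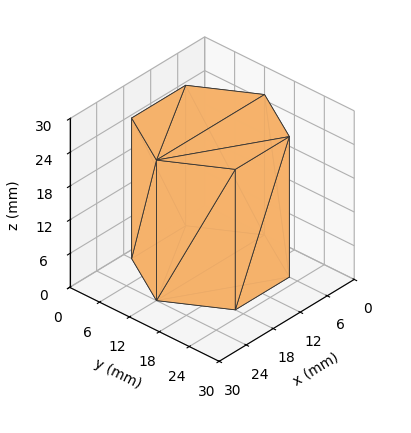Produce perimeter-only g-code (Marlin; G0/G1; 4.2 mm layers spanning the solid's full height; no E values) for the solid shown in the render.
Reading the render: the shape is a regular 6-sided prism (a cylinder approximated with 6 flat sides), circumscribed radius ≈ 12 mm, height ≈ 25 mm (dimensions read to the nearest mm from the axis ticks). For the g-code, the solid's height is divided into equal slices at the stated Δz and each level perimeter traced with G1 moves after a G0 lift.

; perimeter-only toolpath
G21 ; units = mm
G90 ; absolute positioning
G28 ; home
; layer 1
G0 Z4.2
G0 X24.0 Y12.0
G1 X18.0 Y22.4
G1 X6.0 Y22.4
G1 X0.0 Y12.0
G1 X6.0 Y1.6
G1 X18.0 Y1.6
G1 X24.0 Y12.0
; layer 2
G0 Z8.3
G0 X24.0 Y12.0
G1 X18.0 Y22.4
G1 X6.0 Y22.4
G1 X0.0 Y12.0
G1 X6.0 Y1.6
G1 X18.0 Y1.6
G1 X24.0 Y12.0
; layer 3
G0 Z12.5
G0 X24.0 Y12.0
G1 X18.0 Y22.4
G1 X6.0 Y22.4
G1 X0.0 Y12.0
G1 X6.0 Y1.6
G1 X18.0 Y1.6
G1 X24.0 Y12.0
; layer 4
G0 Z16.7
G0 X24.0 Y12.0
G1 X18.0 Y22.4
G1 X6.0 Y22.4
G1 X0.0 Y12.0
G1 X6.0 Y1.6
G1 X18.0 Y1.6
G1 X24.0 Y12.0
; layer 5
G0 Z20.8
G0 X24.0 Y12.0
G1 X18.0 Y22.4
G1 X6.0 Y22.4
G1 X0.0 Y12.0
G1 X6.0 Y1.6
G1 X18.0 Y1.6
G1 X24.0 Y12.0
; layer 6
G0 Z25.0
G0 X24.0 Y12.0
G1 X18.0 Y22.4
G1 X6.0 Y22.4
G1 X0.0 Y12.0
G1 X6.0 Y1.6
G1 X18.0 Y1.6
G1 X24.0 Y12.0
M2 ; end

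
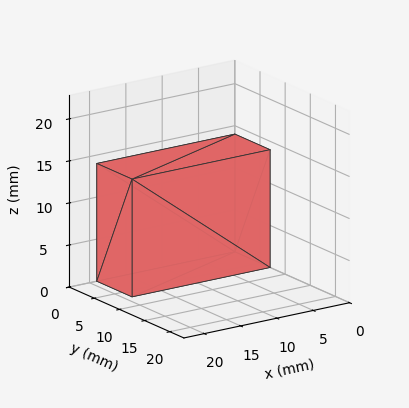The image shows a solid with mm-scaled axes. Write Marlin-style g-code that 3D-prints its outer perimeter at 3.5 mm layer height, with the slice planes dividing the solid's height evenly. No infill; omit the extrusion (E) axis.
Reading the render: the shape is a rectangular box, roughly 19 × 7 mm footprint and 14 mm tall (dimensions read to the nearest mm from the axis ticks). For the g-code, the solid's height is divided into equal slices at the stated Δz and each level perimeter traced with G1 moves after a G0 lift.

; perimeter-only toolpath
G21 ; units = mm
G90 ; absolute positioning
G28 ; home
; layer 1
G0 Z3.5
G0 X0.0 Y0.0
G1 X19.0 Y0.0
G1 X19.0 Y7.0
G1 X0.0 Y7.0
G1 X0.0 Y0.0
; layer 2
G0 Z7.0
G0 X0.0 Y0.0
G1 X19.0 Y0.0
G1 X19.0 Y7.0
G1 X0.0 Y7.0
G1 X0.0 Y0.0
; layer 3
G0 Z10.5
G0 X0.0 Y0.0
G1 X19.0 Y0.0
G1 X19.0 Y7.0
G1 X0.0 Y7.0
G1 X0.0 Y0.0
; layer 4
G0 Z14.0
G0 X0.0 Y0.0
G1 X19.0 Y0.0
G1 X19.0 Y7.0
G1 X0.0 Y7.0
G1 X0.0 Y0.0
M2 ; end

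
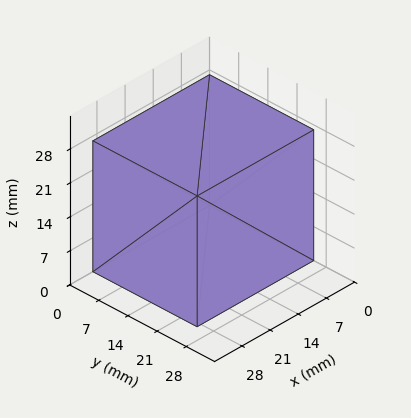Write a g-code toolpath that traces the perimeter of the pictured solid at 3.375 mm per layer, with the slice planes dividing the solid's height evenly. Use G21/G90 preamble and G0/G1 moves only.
Reading the render: the shape is a rectangular box, roughly 29 × 25 mm footprint and 27 mm tall (dimensions read to the nearest mm from the axis ticks). For the g-code, the solid's height is divided into equal slices at the stated Δz and each level perimeter traced with G1 moves after a G0 lift.

; perimeter-only toolpath
G21 ; units = mm
G90 ; absolute positioning
G28 ; home
; layer 1
G0 Z3.375
G0 X0.000 Y0.000
G1 X29.000 Y0.000
G1 X29.000 Y25.000
G1 X0.000 Y25.000
G1 X0.000 Y0.000
; layer 2
G0 Z6.750
G0 X0.000 Y0.000
G1 X29.000 Y0.000
G1 X29.000 Y25.000
G1 X0.000 Y25.000
G1 X0.000 Y0.000
; layer 3
G0 Z10.125
G0 X0.000 Y0.000
G1 X29.000 Y0.000
G1 X29.000 Y25.000
G1 X0.000 Y25.000
G1 X0.000 Y0.000
; layer 4
G0 Z13.500
G0 X0.000 Y0.000
G1 X29.000 Y0.000
G1 X29.000 Y25.000
G1 X0.000 Y25.000
G1 X0.000 Y0.000
; layer 5
G0 Z16.875
G0 X0.000 Y0.000
G1 X29.000 Y0.000
G1 X29.000 Y25.000
G1 X0.000 Y25.000
G1 X0.000 Y0.000
; layer 6
G0 Z20.250
G0 X0.000 Y0.000
G1 X29.000 Y0.000
G1 X29.000 Y25.000
G1 X0.000 Y25.000
G1 X0.000 Y0.000
; layer 7
G0 Z23.625
G0 X0.000 Y0.000
G1 X29.000 Y0.000
G1 X29.000 Y25.000
G1 X0.000 Y25.000
G1 X0.000 Y0.000
; layer 8
G0 Z27.000
G0 X0.000 Y0.000
G1 X29.000 Y0.000
G1 X29.000 Y25.000
G1 X0.000 Y25.000
G1 X0.000 Y0.000
M2 ; end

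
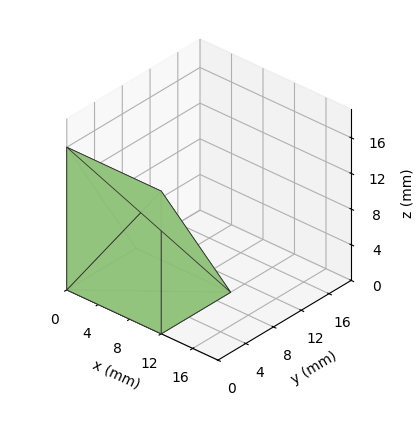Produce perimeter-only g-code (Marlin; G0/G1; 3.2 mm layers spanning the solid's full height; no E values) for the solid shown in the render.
Reading the render: the shape is a wedge (ramp): 12 × 10 mm base, rising to 16 mm along the y=0 edge and sloping linearly to z=0 at y=10 (dimensions read to the nearest mm from the axis ticks). For the g-code, the solid's height is divided into equal slices at the stated Δz and each level perimeter traced with G1 moves after a G0 lift.

; perimeter-only toolpath
G21 ; units = mm
G90 ; absolute positioning
G28 ; home
; layer 1
G0 Z3.2
G0 X0.0 Y0.0
G1 X12.0 Y0.0
G1 X12.0 Y8.0
G1 X0.0 Y8.0
G1 X0.0 Y0.0
; layer 2
G0 Z6.4
G0 X0.0 Y0.0
G1 X12.0 Y0.0
G1 X12.0 Y6.0
G1 X0.0 Y6.0
G1 X0.0 Y0.0
; layer 3
G0 Z9.6
G0 X0.0 Y0.0
G1 X12.0 Y0.0
G1 X12.0 Y4.0
G1 X0.0 Y4.0
G1 X0.0 Y0.0
; layer 4
G0 Z12.8
G0 X0.0 Y0.0
G1 X12.0 Y0.0
G1 X12.0 Y2.0
G1 X0.0 Y2.0
G1 X0.0 Y0.0
M2 ; end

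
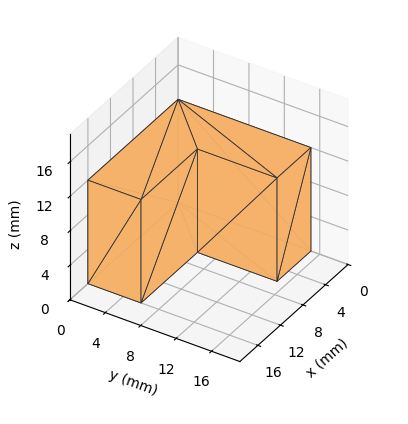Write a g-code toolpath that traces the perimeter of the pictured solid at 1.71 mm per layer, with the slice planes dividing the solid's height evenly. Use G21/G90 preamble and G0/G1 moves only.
Reading the render: the shape is an L-shaped prism: outer 16 × 15 mm, arm thicknesses ≈ 6 mm (horizontal) and 6 mm (vertical), extruded 12 mm in z (dimensions read to the nearest mm from the axis ticks). For the g-code, the solid's height is divided into equal slices at the stated Δz and each level perimeter traced with G1 moves after a G0 lift.

; perimeter-only toolpath
G21 ; units = mm
G90 ; absolute positioning
G28 ; home
; layer 1
G0 Z1.71
G0 X0.00 Y0.00
G1 X16.00 Y0.00
G1 X16.00 Y6.00
G1 X6.00 Y6.00
G1 X6.00 Y15.00
G1 X0.00 Y15.00
G1 X0.00 Y0.00
; layer 2
G0 Z3.43
G0 X0.00 Y0.00
G1 X16.00 Y0.00
G1 X16.00 Y6.00
G1 X6.00 Y6.00
G1 X6.00 Y15.00
G1 X0.00 Y15.00
G1 X0.00 Y0.00
; layer 3
G0 Z5.14
G0 X0.00 Y0.00
G1 X16.00 Y0.00
G1 X16.00 Y6.00
G1 X6.00 Y6.00
G1 X6.00 Y15.00
G1 X0.00 Y15.00
G1 X0.00 Y0.00
; layer 4
G0 Z6.86
G0 X0.00 Y0.00
G1 X16.00 Y0.00
G1 X16.00 Y6.00
G1 X6.00 Y6.00
G1 X6.00 Y15.00
G1 X0.00 Y15.00
G1 X0.00 Y0.00
; layer 5
G0 Z8.57
G0 X0.00 Y0.00
G1 X16.00 Y0.00
G1 X16.00 Y6.00
G1 X6.00 Y6.00
G1 X6.00 Y15.00
G1 X0.00 Y15.00
G1 X0.00 Y0.00
; layer 6
G0 Z10.29
G0 X0.00 Y0.00
G1 X16.00 Y0.00
G1 X16.00 Y6.00
G1 X6.00 Y6.00
G1 X6.00 Y15.00
G1 X0.00 Y15.00
G1 X0.00 Y0.00
; layer 7
G0 Z12.00
G0 X0.00 Y0.00
G1 X16.00 Y0.00
G1 X16.00 Y6.00
G1 X6.00 Y6.00
G1 X6.00 Y15.00
G1 X0.00 Y15.00
G1 X0.00 Y0.00
M2 ; end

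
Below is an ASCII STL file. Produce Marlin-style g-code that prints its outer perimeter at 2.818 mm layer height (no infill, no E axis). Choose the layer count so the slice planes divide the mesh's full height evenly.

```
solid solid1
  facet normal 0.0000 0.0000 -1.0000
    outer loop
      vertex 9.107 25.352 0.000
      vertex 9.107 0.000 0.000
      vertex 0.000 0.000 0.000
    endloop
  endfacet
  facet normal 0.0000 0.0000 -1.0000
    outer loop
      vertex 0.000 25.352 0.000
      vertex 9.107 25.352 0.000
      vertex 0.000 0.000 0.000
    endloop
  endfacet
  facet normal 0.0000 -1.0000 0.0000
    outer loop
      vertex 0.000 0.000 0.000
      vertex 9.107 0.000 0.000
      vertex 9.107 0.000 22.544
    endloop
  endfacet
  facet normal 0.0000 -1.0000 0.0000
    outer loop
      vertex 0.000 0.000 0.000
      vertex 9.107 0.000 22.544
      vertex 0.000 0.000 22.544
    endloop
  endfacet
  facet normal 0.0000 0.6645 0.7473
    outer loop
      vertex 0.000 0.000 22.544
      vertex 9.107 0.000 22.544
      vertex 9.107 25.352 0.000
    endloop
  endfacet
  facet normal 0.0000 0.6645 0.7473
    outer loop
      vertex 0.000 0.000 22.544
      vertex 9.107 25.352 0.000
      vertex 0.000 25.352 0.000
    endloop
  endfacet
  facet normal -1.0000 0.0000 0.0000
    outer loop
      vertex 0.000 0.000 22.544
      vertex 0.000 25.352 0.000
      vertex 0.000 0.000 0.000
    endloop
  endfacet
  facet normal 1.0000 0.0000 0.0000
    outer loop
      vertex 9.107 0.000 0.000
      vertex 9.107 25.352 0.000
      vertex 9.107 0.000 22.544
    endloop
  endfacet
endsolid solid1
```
; perimeter-only toolpath
G21 ; units = mm
G90 ; absolute positioning
G28 ; home
; layer 1
G0 Z2.818
G0 X0.000 Y0.000
G1 X9.107 Y0.000
G1 X9.107 Y22.183
G1 X0.000 Y22.183
G1 X0.000 Y0.000
; layer 2
G0 Z5.636
G0 X0.000 Y0.000
G1 X9.107 Y0.000
G1 X9.107 Y19.014
G1 X0.000 Y19.014
G1 X0.000 Y0.000
; layer 3
G0 Z8.454
G0 X0.000 Y0.000
G1 X9.107 Y0.000
G1 X9.107 Y15.845
G1 X0.000 Y15.845
G1 X0.000 Y0.000
; layer 4
G0 Z11.272
G0 X0.000 Y0.000
G1 X9.107 Y0.000
G1 X9.107 Y12.676
G1 X0.000 Y12.676
G1 X0.000 Y0.000
; layer 5
G0 Z14.090
G0 X0.000 Y0.000
G1 X9.107 Y0.000
G1 X9.107 Y9.507
G1 X0.000 Y9.507
G1 X0.000 Y0.000
; layer 6
G0 Z16.908
G0 X0.000 Y0.000
G1 X9.107 Y0.000
G1 X9.107 Y6.338
G1 X0.000 Y6.338
G1 X0.000 Y0.000
; layer 7
G0 Z19.726
G0 X0.000 Y0.000
G1 X9.107 Y0.000
G1 X9.107 Y3.169
G1 X0.000 Y3.169
G1 X0.000 Y0.000
M2 ; end

The solid is a wedge (ramp): 9.11 × 25.4 mm base, rising to 22.5 mm along the y=0 edge and sloping linearly to z=0 at y=25.4. Slicing at Δz = 2.818 mm — 8 equal slices spanning the solid's height, so layer i sits at z = i·h/8 — gives 7 non-empty perimeters. Each is a 4-segment closed polygon; G0 lifts to the layer z and rapids to the start vertex, then G1 traces the edges. The cross-section shrinks linearly with z (the slice at the apex is degenerate and omitted).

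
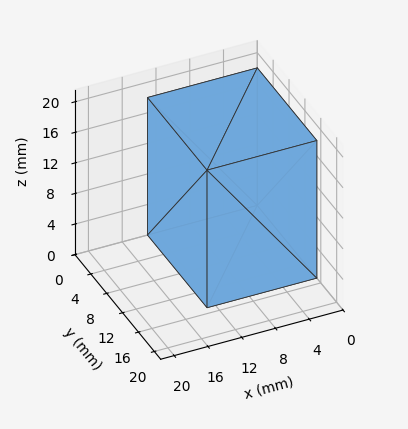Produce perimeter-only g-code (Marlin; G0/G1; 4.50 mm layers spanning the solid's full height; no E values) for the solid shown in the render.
Reading the render: the shape is a rectangular box, roughly 13 × 15 mm footprint and 18 mm tall (dimensions read to the nearest mm from the axis ticks). For the g-code, the solid's height is divided into equal slices at the stated Δz and each level perimeter traced with G1 moves after a G0 lift.

; perimeter-only toolpath
G21 ; units = mm
G90 ; absolute positioning
G28 ; home
; layer 1
G0 Z4.50
G0 X0.00 Y0.00
G1 X13.00 Y0.00
G1 X13.00 Y15.00
G1 X0.00 Y15.00
G1 X0.00 Y0.00
; layer 2
G0 Z9.00
G0 X0.00 Y0.00
G1 X13.00 Y0.00
G1 X13.00 Y15.00
G1 X0.00 Y15.00
G1 X0.00 Y0.00
; layer 3
G0 Z13.50
G0 X0.00 Y0.00
G1 X13.00 Y0.00
G1 X13.00 Y15.00
G1 X0.00 Y15.00
G1 X0.00 Y0.00
; layer 4
G0 Z18.00
G0 X0.00 Y0.00
G1 X13.00 Y0.00
G1 X13.00 Y15.00
G1 X0.00 Y15.00
G1 X0.00 Y0.00
M2 ; end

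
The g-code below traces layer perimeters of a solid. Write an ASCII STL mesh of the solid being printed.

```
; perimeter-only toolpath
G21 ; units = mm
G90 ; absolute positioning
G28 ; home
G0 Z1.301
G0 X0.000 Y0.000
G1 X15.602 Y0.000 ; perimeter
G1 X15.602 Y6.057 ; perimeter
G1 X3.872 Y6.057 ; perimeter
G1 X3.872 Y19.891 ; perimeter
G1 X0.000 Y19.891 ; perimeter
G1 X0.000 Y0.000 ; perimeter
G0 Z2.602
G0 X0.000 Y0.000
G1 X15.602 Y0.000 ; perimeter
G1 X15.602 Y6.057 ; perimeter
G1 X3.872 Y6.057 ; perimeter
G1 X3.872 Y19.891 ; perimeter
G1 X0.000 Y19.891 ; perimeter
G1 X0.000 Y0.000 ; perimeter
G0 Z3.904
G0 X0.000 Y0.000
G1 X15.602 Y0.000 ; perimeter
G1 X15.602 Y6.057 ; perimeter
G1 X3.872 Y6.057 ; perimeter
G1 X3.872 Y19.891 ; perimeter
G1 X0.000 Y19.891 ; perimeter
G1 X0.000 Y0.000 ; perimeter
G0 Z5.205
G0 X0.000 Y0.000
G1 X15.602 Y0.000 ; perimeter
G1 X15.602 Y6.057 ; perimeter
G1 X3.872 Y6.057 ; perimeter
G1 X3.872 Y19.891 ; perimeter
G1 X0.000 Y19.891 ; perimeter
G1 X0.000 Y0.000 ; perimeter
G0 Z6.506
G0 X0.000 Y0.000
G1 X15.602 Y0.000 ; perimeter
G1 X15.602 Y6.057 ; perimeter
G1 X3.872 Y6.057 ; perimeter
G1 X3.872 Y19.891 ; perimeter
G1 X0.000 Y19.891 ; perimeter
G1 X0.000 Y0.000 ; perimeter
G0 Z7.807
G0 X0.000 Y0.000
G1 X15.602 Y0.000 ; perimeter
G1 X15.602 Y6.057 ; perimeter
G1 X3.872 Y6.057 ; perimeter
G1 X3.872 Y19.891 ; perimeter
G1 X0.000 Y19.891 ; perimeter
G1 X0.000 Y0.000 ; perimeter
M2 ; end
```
solid part
  facet normal 0.0000 0.0000 -1.0000
    outer loop
      vertex 15.602 6.057 0.000
      vertex 15.602 0.000 0.000
      vertex 0.000 0.000 0.000
    endloop
  endfacet
  facet normal 0.0000 0.0000 -1.0000
    outer loop
      vertex 3.872 6.057 0.000
      vertex 15.602 6.057 0.000
      vertex 0.000 0.000 0.000
    endloop
  endfacet
  facet normal 0.0000 0.0000 -1.0000
    outer loop
      vertex 3.872 19.891 0.000
      vertex 3.872 6.057 0.000
      vertex 0.000 0.000 0.000
    endloop
  endfacet
  facet normal 0.0000 0.0000 -1.0000
    outer loop
      vertex 0.000 19.891 0.000
      vertex 3.872 19.891 0.000
      vertex 0.000 0.000 0.000
    endloop
  endfacet
  facet normal 0.0000 0.0000 1.0000
    outer loop
      vertex 0.000 0.000 7.807
      vertex 15.602 0.000 7.807
      vertex 15.602 6.057 7.807
    endloop
  endfacet
  facet normal 0.0000 0.0000 1.0000
    outer loop
      vertex 0.000 0.000 7.807
      vertex 15.602 6.057 7.807
      vertex 3.872 6.057 7.807
    endloop
  endfacet
  facet normal 0.0000 0.0000 1.0000
    outer loop
      vertex 0.000 0.000 7.807
      vertex 3.872 6.057 7.807
      vertex 3.872 19.891 7.807
    endloop
  endfacet
  facet normal 0.0000 0.0000 1.0000
    outer loop
      vertex 0.000 0.000 7.807
      vertex 3.872 19.891 7.807
      vertex 0.000 19.891 7.807
    endloop
  endfacet
  facet normal 0.0000 -1.0000 0.0000
    outer loop
      vertex 0.000 0.000 0.000
      vertex 15.602 0.000 0.000
      vertex 15.602 0.000 7.807
    endloop
  endfacet
  facet normal 0.0000 -1.0000 0.0000
    outer loop
      vertex 0.000 0.000 0.000
      vertex 15.602 0.000 7.807
      vertex 0.000 0.000 7.807
    endloop
  endfacet
  facet normal 1.0000 0.0000 0.0000
    outer loop
      vertex 15.602 0.000 0.000
      vertex 15.602 6.057 0.000
      vertex 15.602 6.057 7.807
    endloop
  endfacet
  facet normal 1.0000 0.0000 0.0000
    outer loop
      vertex 15.602 0.000 0.000
      vertex 15.602 6.057 7.807
      vertex 15.602 0.000 7.807
    endloop
  endfacet
  facet normal 0.0000 1.0000 0.0000
    outer loop
      vertex 15.602 6.057 0.000
      vertex 3.872 6.057 0.000
      vertex 3.872 6.057 7.807
    endloop
  endfacet
  facet normal 0.0000 1.0000 0.0000
    outer loop
      vertex 15.602 6.057 0.000
      vertex 3.872 6.057 7.807
      vertex 15.602 6.057 7.807
    endloop
  endfacet
  facet normal 1.0000 0.0000 0.0000
    outer loop
      vertex 3.872 6.057 0.000
      vertex 3.872 19.891 0.000
      vertex 3.872 19.891 7.807
    endloop
  endfacet
  facet normal 1.0000 0.0000 0.0000
    outer loop
      vertex 3.872 6.057 0.000
      vertex 3.872 19.891 7.807
      vertex 3.872 6.057 7.807
    endloop
  endfacet
  facet normal 0.0000 1.0000 0.0000
    outer loop
      vertex 3.872 19.891 0.000
      vertex 0.000 19.891 0.000
      vertex 0.000 19.891 7.807
    endloop
  endfacet
  facet normal 0.0000 1.0000 0.0000
    outer loop
      vertex 3.872 19.891 0.000
      vertex 0.000 19.891 7.807
      vertex 3.872 19.891 7.807
    endloop
  endfacet
  facet normal -1.0000 0.0000 0.0000
    outer loop
      vertex 0.000 19.891 0.000
      vertex 0.000 0.000 0.000
      vertex 0.000 0.000 7.807
    endloop
  endfacet
  facet normal -1.0000 0.0000 0.0000
    outer loop
      vertex 0.000 19.891 0.000
      vertex 0.000 0.000 7.807
      vertex 0.000 19.891 7.807
    endloop
  endfacet
endsolid part

The G0 Z moves step by Δz≈1.301 mm. Every layer's G1 loop is the same polygon, so the solid is a straight extrusion of it from z=0 to z≈7.81. Closing with flat bottom and top caps and triangulating gives 20 facets — an L-shaped prism: outer 15.6 × 19.9 mm, arm thicknesses ≈ 6.06 mm (horizontal) and 3.87 mm (vertical), extruded 7.81 mm in z.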